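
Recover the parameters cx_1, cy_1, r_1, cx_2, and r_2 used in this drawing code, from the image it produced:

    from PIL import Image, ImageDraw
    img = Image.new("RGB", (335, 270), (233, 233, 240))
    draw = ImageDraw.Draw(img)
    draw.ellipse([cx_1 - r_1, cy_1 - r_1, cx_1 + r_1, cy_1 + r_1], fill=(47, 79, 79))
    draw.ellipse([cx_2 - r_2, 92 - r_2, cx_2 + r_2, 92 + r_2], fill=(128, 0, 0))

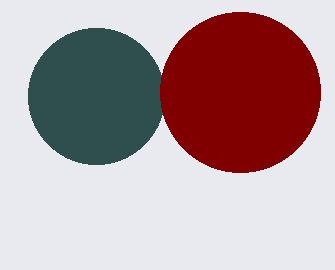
cx_1 = 96
cy_1 = 96
r_1 = 68
cx_2 = 240
r_2 = 80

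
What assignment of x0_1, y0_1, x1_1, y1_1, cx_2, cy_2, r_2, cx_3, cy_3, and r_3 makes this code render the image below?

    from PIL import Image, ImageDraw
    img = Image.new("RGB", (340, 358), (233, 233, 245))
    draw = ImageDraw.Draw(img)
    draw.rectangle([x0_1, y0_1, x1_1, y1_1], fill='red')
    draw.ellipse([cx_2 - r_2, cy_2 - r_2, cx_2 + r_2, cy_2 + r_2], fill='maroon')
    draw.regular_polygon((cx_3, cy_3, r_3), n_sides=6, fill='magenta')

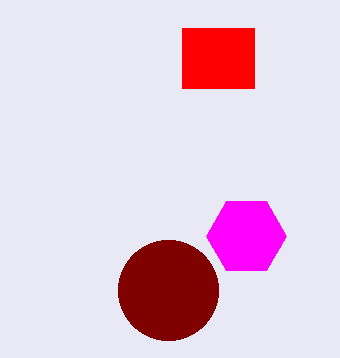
x0_1 = 182; y0_1 = 28; x1_1 = 254; y1_1 = 88; cx_2 = 168; cy_2 = 290; r_2 = 50; cx_3 = 246; cy_3 = 236; r_3 = 40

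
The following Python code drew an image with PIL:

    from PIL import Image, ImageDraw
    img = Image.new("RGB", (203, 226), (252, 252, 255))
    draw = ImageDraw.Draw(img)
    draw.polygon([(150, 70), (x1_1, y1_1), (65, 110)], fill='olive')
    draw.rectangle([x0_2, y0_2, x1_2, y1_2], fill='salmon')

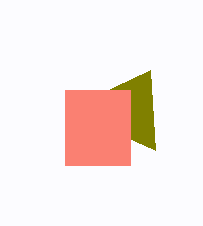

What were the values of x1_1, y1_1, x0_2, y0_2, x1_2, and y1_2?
x1_1 = 155
y1_1 = 150
x0_2 = 65
y0_2 = 90
x1_2 = 130
y1_2 = 165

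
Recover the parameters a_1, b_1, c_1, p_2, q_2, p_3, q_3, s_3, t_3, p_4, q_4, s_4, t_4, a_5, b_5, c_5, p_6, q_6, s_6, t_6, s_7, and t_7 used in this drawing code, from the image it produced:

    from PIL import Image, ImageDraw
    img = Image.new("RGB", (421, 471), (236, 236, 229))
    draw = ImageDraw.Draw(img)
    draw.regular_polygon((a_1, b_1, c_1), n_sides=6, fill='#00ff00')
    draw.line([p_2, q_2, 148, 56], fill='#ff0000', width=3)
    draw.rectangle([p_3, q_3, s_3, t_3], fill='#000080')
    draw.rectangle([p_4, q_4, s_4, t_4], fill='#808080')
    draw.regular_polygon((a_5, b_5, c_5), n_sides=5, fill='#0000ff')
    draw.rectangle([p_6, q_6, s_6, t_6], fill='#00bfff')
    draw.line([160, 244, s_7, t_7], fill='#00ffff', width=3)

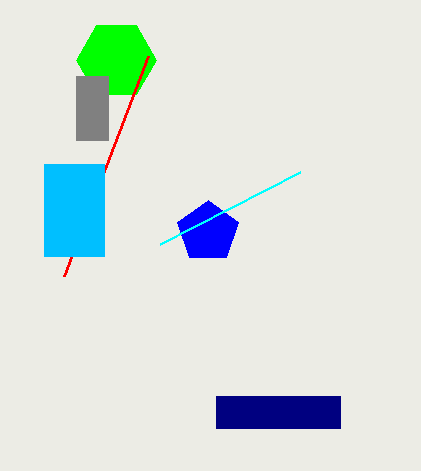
a_1 = 116; b_1 = 60; c_1 = 40; p_2 = 64; q_2 = 276; p_3 = 216; q_3 = 396; s_3 = 340; t_3 = 428; p_4 = 76; q_4 = 76; s_4 = 108; t_4 = 140; a_5 = 208; b_5 = 232; c_5 = 32; p_6 = 44; q_6 = 164; s_6 = 104; t_6 = 256; s_7 = 300; t_7 = 172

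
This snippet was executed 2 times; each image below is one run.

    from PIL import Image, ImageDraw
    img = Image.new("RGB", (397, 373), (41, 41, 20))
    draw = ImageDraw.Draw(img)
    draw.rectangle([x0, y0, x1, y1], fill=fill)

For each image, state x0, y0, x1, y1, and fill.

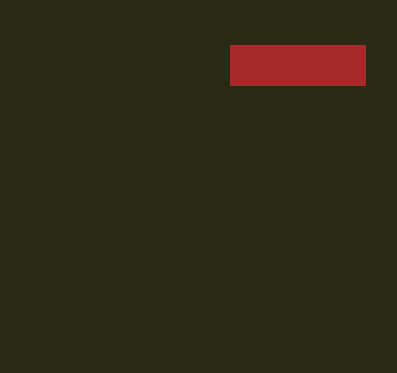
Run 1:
x0 = 230; y0 = 45; x1 = 365; y1 = 85; fill = 'brown'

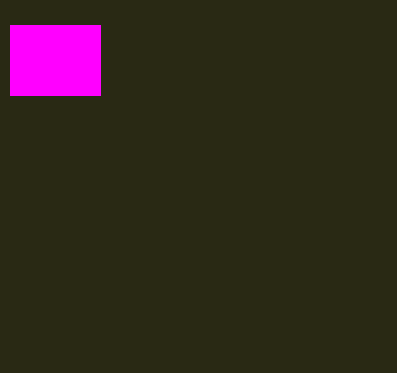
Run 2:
x0 = 10; y0 = 25; x1 = 100; y1 = 95; fill = 'magenta'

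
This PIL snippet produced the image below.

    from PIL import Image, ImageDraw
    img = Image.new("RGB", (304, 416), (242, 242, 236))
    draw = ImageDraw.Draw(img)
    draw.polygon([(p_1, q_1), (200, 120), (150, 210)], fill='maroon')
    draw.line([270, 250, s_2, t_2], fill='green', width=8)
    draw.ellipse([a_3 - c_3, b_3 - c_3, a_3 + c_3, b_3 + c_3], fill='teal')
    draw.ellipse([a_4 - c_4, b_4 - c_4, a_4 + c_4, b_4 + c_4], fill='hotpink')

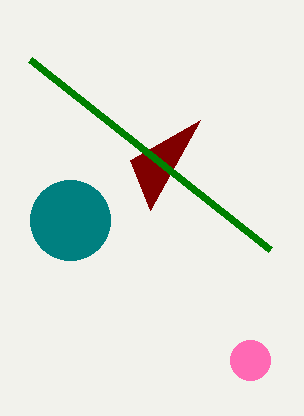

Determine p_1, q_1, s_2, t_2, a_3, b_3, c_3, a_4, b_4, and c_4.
p_1 = 130, q_1 = 160, s_2 = 30, t_2 = 60, a_3 = 70, b_3 = 220, c_3 = 40, a_4 = 250, b_4 = 360, c_4 = 20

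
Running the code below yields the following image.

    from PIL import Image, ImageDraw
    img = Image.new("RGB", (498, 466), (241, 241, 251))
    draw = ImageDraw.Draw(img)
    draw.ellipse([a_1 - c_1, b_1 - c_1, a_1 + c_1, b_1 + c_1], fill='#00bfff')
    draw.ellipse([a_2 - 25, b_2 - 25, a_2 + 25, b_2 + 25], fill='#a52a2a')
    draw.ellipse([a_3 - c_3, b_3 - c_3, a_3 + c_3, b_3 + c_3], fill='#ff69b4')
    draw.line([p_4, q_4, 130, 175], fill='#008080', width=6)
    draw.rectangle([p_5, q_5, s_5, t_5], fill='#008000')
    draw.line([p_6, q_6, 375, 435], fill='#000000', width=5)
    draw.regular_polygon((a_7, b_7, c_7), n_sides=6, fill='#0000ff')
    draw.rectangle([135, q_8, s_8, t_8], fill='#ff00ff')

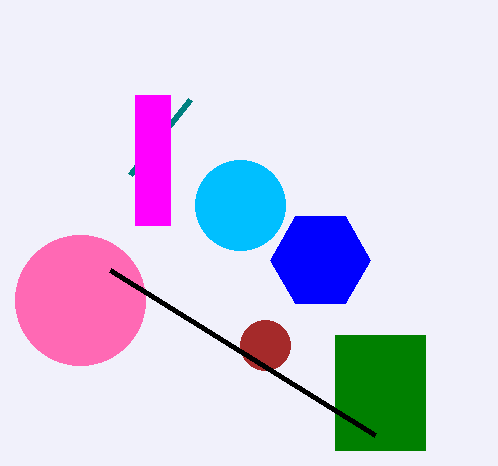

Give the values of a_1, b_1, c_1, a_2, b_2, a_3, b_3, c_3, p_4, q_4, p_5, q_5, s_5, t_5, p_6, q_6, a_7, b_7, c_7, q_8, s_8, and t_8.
a_1 = 240; b_1 = 205; c_1 = 45; a_2 = 265; b_2 = 345; a_3 = 80; b_3 = 300; c_3 = 65; p_4 = 190; q_4 = 100; p_5 = 335; q_5 = 335; s_5 = 425; t_5 = 450; p_6 = 110; q_6 = 270; a_7 = 320; b_7 = 260; c_7 = 50; q_8 = 95; s_8 = 170; t_8 = 225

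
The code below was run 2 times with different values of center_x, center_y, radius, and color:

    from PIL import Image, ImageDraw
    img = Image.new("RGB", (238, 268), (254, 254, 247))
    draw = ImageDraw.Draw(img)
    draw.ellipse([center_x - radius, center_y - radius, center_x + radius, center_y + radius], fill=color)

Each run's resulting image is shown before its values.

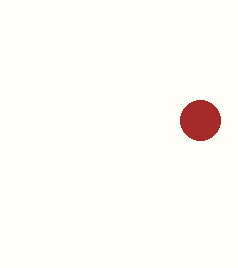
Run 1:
center_x = 200, center_y = 120, radius = 20, color = 'brown'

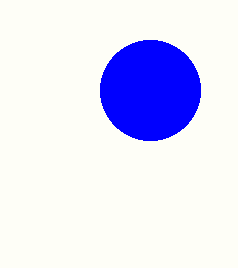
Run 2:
center_x = 150, center_y = 90, radius = 50, color = 'blue'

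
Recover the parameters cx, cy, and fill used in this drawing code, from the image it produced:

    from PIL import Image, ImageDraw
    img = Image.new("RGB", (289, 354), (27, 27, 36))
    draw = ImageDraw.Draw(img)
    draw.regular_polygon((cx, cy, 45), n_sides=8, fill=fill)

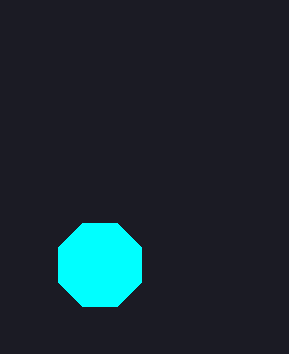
cx = 100
cy = 265
fill = 'cyan'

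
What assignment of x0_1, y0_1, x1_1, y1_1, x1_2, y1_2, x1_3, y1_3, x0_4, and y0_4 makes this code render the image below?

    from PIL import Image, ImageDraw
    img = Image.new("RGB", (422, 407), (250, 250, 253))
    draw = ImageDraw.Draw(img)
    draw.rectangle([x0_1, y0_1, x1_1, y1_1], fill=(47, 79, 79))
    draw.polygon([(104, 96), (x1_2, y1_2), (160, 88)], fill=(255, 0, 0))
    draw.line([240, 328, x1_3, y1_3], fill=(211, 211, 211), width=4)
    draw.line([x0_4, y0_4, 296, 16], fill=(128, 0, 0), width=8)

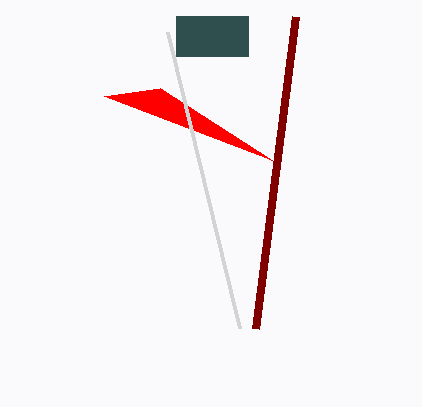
x0_1 = 176; y0_1 = 16; x1_1 = 248; y1_1 = 56; x1_2 = 272; y1_2 = 160; x1_3 = 168; y1_3 = 32; x0_4 = 256; y0_4 = 328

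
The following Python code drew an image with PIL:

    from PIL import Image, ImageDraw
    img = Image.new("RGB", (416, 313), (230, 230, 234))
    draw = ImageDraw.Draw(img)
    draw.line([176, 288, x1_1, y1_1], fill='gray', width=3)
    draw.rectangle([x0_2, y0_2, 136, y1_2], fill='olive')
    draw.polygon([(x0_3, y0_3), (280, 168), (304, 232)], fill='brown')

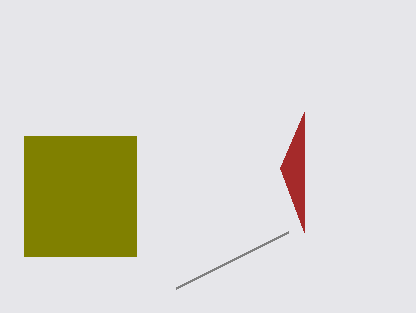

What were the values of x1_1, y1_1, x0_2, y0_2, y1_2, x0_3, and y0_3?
x1_1 = 288, y1_1 = 232, x0_2 = 24, y0_2 = 136, y1_2 = 256, x0_3 = 304, y0_3 = 112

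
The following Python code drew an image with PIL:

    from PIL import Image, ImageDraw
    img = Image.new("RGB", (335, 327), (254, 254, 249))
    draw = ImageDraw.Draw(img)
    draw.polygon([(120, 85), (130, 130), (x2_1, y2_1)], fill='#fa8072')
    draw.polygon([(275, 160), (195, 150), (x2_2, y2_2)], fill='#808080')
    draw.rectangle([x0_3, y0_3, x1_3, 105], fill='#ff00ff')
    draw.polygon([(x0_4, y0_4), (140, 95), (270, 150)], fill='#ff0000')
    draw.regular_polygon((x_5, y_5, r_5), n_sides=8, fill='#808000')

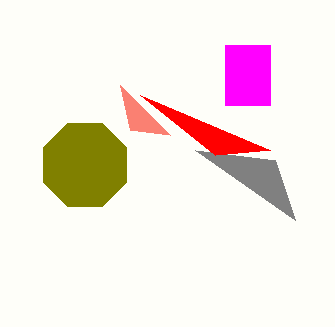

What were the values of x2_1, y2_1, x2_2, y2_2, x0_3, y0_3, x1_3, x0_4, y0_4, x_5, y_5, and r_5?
x2_1 = 170
y2_1 = 135
x2_2 = 295
y2_2 = 220
x0_3 = 225
y0_3 = 45
x1_3 = 270
x0_4 = 215
y0_4 = 155
x_5 = 85
y_5 = 165
r_5 = 45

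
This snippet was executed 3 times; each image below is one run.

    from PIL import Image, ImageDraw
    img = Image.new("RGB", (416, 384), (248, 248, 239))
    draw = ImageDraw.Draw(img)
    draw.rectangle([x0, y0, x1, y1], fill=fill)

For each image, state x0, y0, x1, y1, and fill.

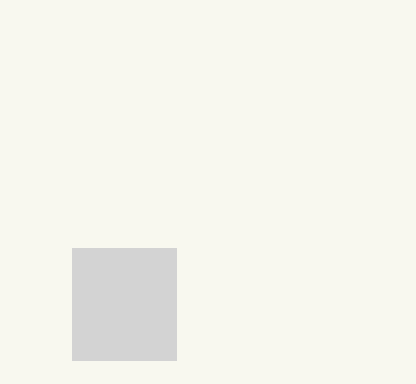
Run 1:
x0 = 72, y0 = 248, x1 = 176, y1 = 360, fill = 'lightgray'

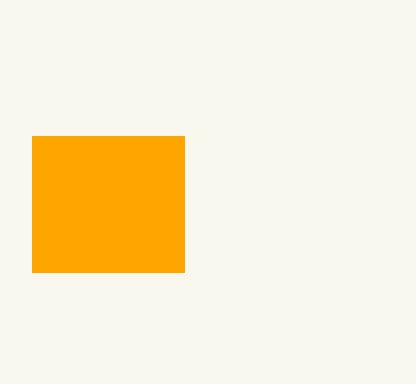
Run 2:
x0 = 32
y0 = 136
x1 = 184
y1 = 272
fill = 'orange'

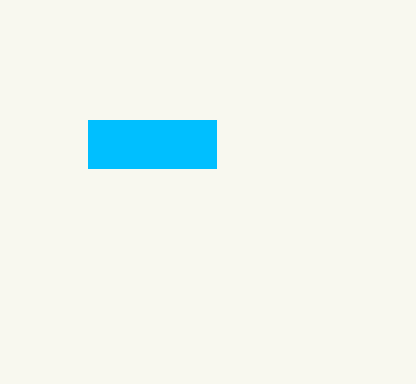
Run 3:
x0 = 88, y0 = 120, x1 = 216, y1 = 168, fill = 'deepskyblue'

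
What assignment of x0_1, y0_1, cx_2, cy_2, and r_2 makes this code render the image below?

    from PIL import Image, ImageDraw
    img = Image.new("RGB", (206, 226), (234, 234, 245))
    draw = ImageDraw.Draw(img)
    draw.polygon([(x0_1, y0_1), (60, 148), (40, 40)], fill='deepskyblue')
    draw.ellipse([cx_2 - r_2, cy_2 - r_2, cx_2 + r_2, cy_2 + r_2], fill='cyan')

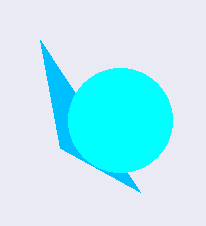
x0_1 = 140; y0_1 = 192; cx_2 = 120; cy_2 = 120; r_2 = 52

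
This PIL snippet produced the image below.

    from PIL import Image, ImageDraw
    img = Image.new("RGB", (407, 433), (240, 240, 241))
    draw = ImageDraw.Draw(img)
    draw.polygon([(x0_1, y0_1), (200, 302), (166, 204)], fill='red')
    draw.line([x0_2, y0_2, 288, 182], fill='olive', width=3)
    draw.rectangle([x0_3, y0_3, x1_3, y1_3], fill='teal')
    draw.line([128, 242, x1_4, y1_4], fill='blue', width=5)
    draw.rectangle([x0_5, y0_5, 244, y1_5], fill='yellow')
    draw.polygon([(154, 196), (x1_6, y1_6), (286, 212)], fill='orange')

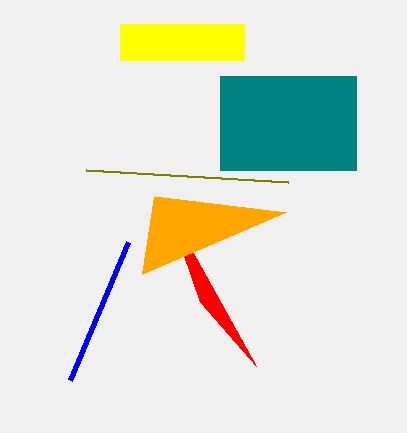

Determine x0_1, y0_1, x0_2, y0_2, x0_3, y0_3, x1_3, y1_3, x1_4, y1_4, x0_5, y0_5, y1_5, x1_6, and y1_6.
x0_1 = 256; y0_1 = 366; x0_2 = 86; y0_2 = 170; x0_3 = 220; y0_3 = 76; x1_3 = 356; y1_3 = 170; x1_4 = 70; y1_4 = 380; x0_5 = 120; y0_5 = 24; y1_5 = 60; x1_6 = 142; y1_6 = 274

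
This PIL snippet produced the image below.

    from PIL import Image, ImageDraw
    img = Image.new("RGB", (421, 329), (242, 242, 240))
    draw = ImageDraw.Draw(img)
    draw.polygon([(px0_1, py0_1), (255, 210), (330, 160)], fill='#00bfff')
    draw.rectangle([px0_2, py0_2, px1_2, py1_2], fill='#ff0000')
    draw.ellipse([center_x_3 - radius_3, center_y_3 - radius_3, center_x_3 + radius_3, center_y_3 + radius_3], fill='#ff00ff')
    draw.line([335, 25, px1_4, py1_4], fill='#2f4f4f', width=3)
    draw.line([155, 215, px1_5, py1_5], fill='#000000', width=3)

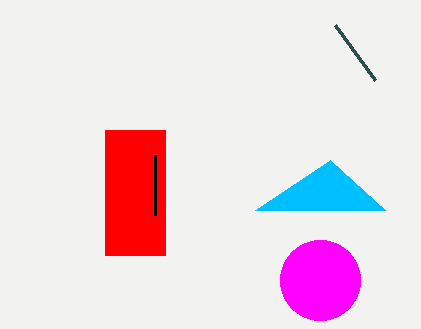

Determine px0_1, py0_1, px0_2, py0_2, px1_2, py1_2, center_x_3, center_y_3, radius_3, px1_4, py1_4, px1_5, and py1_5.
px0_1 = 385; py0_1 = 210; px0_2 = 105; py0_2 = 130; px1_2 = 165; py1_2 = 255; center_x_3 = 320; center_y_3 = 280; radius_3 = 40; px1_4 = 375; py1_4 = 80; px1_5 = 155; py1_5 = 155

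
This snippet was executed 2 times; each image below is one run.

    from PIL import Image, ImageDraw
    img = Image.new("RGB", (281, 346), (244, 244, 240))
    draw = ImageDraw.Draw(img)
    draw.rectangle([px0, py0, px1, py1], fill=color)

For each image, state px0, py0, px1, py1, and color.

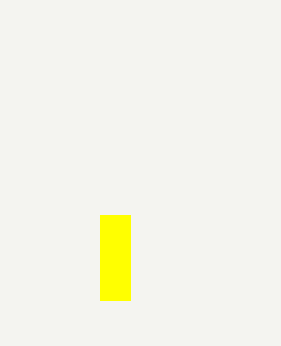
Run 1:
px0 = 100, py0 = 215, px1 = 130, py1 = 300, color = 'yellow'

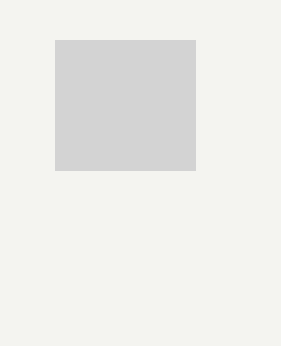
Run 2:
px0 = 55; py0 = 40; px1 = 195; py1 = 170; color = 'lightgray'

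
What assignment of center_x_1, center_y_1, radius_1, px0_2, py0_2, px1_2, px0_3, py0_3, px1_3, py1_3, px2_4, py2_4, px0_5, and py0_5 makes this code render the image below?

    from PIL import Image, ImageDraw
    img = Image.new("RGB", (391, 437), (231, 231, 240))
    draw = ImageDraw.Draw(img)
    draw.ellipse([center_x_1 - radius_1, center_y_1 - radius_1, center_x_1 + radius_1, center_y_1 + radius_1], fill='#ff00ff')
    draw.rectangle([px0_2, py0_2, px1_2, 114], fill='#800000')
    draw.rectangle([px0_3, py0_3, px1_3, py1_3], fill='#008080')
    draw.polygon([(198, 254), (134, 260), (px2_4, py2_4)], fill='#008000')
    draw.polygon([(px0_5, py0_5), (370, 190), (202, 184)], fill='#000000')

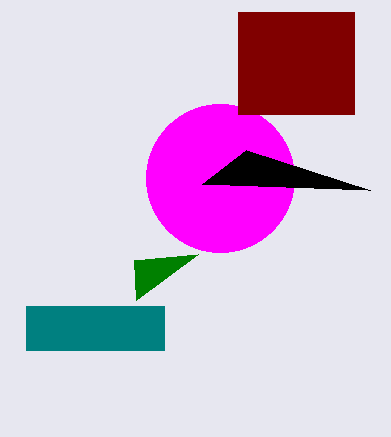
center_x_1 = 220, center_y_1 = 178, radius_1 = 74, px0_2 = 238, py0_2 = 12, px1_2 = 354, px0_3 = 26, py0_3 = 306, px1_3 = 164, py1_3 = 350, px2_4 = 136, py2_4 = 300, px0_5 = 246, py0_5 = 150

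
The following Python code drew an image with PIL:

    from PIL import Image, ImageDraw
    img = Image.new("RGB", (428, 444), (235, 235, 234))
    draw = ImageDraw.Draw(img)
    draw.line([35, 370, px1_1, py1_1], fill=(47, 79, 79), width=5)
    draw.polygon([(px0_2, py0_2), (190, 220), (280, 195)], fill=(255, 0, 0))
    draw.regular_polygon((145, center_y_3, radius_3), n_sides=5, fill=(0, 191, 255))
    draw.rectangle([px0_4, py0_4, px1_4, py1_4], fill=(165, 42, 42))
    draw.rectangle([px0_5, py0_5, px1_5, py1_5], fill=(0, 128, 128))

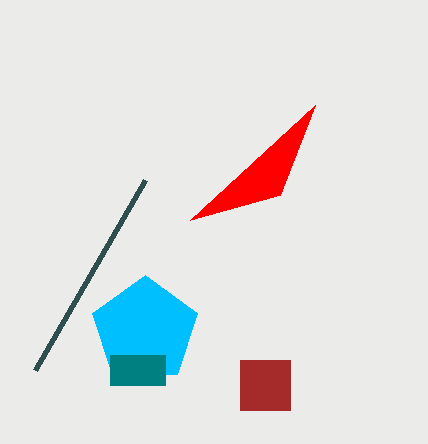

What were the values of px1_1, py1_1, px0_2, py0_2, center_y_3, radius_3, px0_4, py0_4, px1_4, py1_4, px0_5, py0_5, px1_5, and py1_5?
px1_1 = 145
py1_1 = 180
px0_2 = 315
py0_2 = 105
center_y_3 = 330
radius_3 = 55
px0_4 = 240
py0_4 = 360
px1_4 = 290
py1_4 = 410
px0_5 = 110
py0_5 = 355
px1_5 = 165
py1_5 = 385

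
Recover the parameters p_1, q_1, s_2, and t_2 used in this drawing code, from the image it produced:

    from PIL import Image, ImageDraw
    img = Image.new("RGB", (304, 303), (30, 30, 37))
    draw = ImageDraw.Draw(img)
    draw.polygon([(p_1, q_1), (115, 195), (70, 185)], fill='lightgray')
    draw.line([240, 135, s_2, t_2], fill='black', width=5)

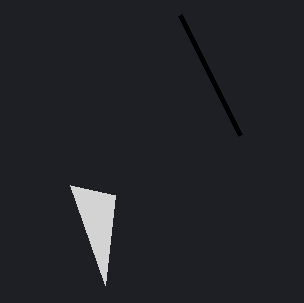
p_1 = 105
q_1 = 285
s_2 = 180
t_2 = 15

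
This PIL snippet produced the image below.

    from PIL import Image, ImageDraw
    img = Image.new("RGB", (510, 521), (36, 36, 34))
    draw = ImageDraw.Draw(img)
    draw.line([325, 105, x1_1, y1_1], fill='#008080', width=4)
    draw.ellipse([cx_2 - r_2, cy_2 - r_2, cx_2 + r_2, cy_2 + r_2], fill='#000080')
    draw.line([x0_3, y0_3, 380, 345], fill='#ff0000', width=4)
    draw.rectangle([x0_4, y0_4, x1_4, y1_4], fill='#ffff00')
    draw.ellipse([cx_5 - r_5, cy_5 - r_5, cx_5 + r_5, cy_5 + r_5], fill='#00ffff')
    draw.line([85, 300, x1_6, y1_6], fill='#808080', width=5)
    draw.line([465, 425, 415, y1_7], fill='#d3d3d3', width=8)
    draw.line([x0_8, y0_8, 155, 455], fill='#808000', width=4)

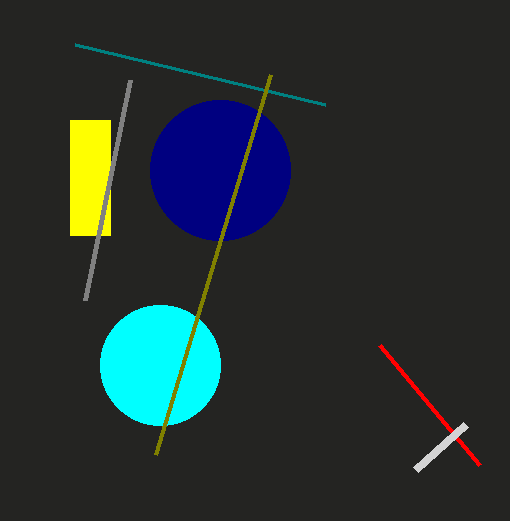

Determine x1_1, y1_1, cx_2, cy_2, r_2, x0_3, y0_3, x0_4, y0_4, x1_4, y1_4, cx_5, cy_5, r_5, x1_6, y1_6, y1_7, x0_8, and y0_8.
x1_1 = 75; y1_1 = 45; cx_2 = 220; cy_2 = 170; r_2 = 70; x0_3 = 480; y0_3 = 465; x0_4 = 70; y0_4 = 120; x1_4 = 110; y1_4 = 235; cx_5 = 160; cy_5 = 365; r_5 = 60; x1_6 = 130; y1_6 = 80; y1_7 = 470; x0_8 = 270; y0_8 = 75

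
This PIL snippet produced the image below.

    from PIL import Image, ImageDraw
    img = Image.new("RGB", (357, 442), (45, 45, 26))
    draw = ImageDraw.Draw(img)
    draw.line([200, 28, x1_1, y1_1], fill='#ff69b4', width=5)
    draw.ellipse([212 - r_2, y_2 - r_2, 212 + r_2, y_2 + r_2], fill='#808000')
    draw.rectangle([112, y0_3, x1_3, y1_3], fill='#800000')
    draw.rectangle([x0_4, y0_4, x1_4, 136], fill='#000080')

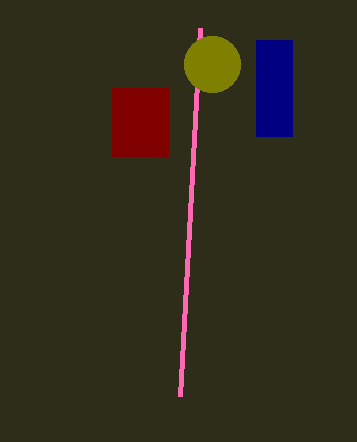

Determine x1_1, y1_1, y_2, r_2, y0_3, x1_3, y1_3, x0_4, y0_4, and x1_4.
x1_1 = 180
y1_1 = 396
y_2 = 64
r_2 = 28
y0_3 = 88
x1_3 = 168
y1_3 = 156
x0_4 = 256
y0_4 = 40
x1_4 = 292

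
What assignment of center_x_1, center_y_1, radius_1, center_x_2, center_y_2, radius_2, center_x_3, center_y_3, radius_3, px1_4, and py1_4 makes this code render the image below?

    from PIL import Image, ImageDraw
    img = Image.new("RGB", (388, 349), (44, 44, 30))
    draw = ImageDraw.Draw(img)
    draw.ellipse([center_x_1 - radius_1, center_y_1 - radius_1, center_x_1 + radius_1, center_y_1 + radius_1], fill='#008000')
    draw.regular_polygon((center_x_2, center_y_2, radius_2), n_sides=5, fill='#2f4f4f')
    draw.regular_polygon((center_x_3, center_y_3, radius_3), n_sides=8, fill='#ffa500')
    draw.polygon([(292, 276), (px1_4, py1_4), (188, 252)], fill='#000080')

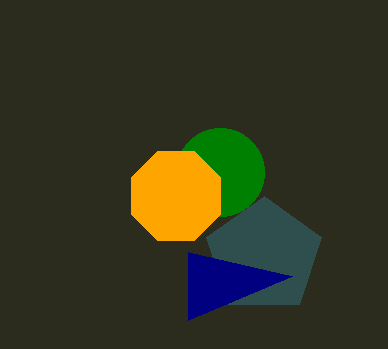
center_x_1 = 220
center_y_1 = 172
radius_1 = 44
center_x_2 = 264
center_y_2 = 256
radius_2 = 60
center_x_3 = 176
center_y_3 = 196
radius_3 = 48
px1_4 = 188
py1_4 = 320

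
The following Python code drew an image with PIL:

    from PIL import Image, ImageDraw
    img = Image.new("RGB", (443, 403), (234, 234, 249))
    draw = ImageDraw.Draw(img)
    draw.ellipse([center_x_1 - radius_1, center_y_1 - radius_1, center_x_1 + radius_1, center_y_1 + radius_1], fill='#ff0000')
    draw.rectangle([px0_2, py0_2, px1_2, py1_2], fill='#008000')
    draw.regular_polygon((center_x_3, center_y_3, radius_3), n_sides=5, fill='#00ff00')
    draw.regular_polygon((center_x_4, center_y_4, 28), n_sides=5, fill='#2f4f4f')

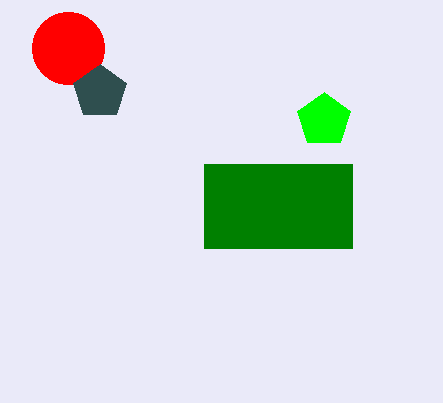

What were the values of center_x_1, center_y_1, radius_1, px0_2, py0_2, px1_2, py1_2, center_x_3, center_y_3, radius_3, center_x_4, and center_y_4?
center_x_1 = 68; center_y_1 = 48; radius_1 = 36; px0_2 = 204; py0_2 = 164; px1_2 = 352; py1_2 = 248; center_x_3 = 324; center_y_3 = 120; radius_3 = 28; center_x_4 = 100; center_y_4 = 92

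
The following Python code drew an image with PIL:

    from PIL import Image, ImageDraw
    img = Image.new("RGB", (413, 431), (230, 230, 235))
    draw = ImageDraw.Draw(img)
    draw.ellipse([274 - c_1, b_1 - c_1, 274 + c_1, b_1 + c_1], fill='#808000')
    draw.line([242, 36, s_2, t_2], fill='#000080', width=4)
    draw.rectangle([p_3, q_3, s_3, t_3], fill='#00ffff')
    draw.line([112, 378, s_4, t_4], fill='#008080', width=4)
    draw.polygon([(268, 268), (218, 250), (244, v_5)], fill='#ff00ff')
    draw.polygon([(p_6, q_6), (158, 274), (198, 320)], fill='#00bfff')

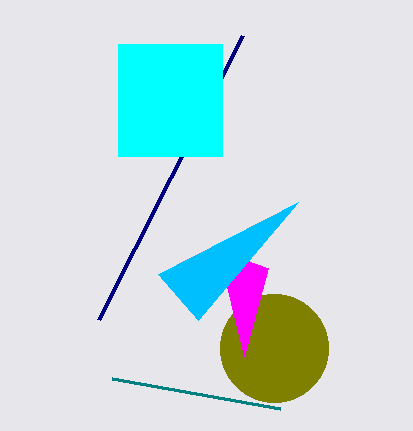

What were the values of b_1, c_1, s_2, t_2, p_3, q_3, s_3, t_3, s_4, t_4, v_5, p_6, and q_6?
b_1 = 348, c_1 = 54, s_2 = 98, t_2 = 320, p_3 = 118, q_3 = 44, s_3 = 222, t_3 = 156, s_4 = 280, t_4 = 408, v_5 = 356, p_6 = 298, q_6 = 202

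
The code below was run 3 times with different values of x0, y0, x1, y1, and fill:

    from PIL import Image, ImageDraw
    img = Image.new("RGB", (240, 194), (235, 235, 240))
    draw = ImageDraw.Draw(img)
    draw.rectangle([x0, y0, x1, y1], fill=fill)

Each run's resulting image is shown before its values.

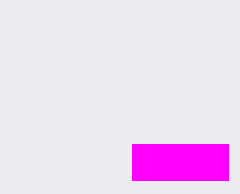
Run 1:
x0 = 132; y0 = 144; x1 = 228; y1 = 180; fill = 'magenta'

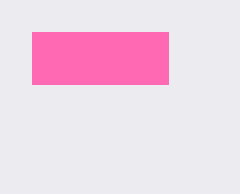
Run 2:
x0 = 32, y0 = 32, x1 = 168, y1 = 84, fill = 'hotpink'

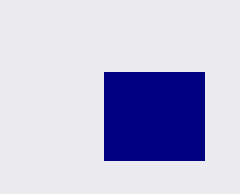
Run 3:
x0 = 104
y0 = 72
x1 = 204
y1 = 160
fill = 'navy'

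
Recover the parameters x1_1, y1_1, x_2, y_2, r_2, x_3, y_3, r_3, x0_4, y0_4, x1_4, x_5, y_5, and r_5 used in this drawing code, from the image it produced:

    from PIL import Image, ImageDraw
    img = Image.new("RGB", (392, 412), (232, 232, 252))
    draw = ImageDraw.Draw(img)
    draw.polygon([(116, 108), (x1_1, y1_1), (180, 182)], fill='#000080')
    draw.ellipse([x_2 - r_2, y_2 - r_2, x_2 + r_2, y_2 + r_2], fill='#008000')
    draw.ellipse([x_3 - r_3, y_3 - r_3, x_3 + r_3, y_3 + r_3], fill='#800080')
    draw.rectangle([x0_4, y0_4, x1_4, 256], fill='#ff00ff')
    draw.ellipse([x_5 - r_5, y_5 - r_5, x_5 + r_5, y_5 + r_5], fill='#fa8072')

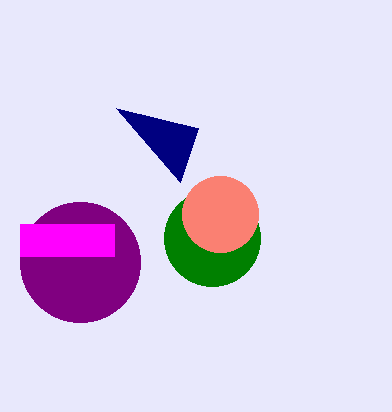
x1_1 = 198, y1_1 = 128, x_2 = 212, y_2 = 238, r_2 = 48, x_3 = 80, y_3 = 262, r_3 = 60, x0_4 = 20, y0_4 = 224, x1_4 = 114, x_5 = 220, y_5 = 214, r_5 = 38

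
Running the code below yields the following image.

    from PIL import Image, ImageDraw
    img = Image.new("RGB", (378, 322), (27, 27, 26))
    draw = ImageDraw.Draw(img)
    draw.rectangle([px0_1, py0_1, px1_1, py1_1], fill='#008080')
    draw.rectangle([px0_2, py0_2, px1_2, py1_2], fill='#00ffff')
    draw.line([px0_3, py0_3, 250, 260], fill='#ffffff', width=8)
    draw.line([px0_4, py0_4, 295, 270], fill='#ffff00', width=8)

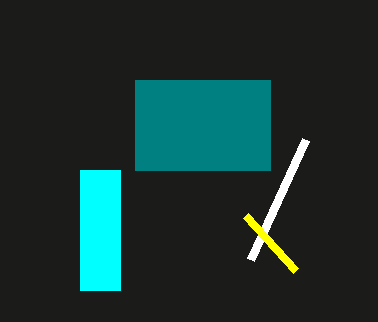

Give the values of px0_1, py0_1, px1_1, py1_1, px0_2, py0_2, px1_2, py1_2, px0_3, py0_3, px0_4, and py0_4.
px0_1 = 135; py0_1 = 80; px1_1 = 270; py1_1 = 170; px0_2 = 80; py0_2 = 170; px1_2 = 120; py1_2 = 290; px0_3 = 305; py0_3 = 140; px0_4 = 245; py0_4 = 215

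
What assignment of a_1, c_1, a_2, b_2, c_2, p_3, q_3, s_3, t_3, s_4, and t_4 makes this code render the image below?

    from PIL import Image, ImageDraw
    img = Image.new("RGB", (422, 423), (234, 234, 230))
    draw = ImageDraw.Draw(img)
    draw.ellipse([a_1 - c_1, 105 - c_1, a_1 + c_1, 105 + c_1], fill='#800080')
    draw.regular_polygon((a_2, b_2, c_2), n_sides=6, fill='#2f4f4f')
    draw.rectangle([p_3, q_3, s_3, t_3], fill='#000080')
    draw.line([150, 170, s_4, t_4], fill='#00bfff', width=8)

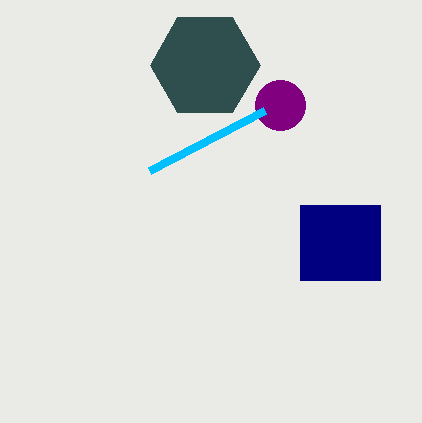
a_1 = 280, c_1 = 25, a_2 = 205, b_2 = 65, c_2 = 55, p_3 = 300, q_3 = 205, s_3 = 380, t_3 = 280, s_4 = 265, t_4 = 110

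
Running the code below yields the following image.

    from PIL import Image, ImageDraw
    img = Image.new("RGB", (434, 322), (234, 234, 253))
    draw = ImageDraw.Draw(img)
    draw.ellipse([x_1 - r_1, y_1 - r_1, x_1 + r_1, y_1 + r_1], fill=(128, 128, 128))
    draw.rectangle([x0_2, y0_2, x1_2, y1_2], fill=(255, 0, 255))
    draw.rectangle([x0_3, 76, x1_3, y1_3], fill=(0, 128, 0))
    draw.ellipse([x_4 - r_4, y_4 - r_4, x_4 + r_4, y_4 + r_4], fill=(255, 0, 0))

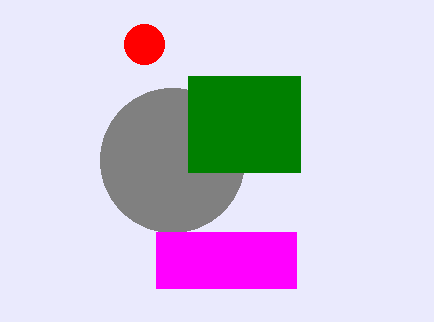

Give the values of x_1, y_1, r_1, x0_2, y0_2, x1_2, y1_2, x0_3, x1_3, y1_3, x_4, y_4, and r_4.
x_1 = 172; y_1 = 160; r_1 = 72; x0_2 = 156; y0_2 = 232; x1_2 = 296; y1_2 = 288; x0_3 = 188; x1_3 = 300; y1_3 = 172; x_4 = 144; y_4 = 44; r_4 = 20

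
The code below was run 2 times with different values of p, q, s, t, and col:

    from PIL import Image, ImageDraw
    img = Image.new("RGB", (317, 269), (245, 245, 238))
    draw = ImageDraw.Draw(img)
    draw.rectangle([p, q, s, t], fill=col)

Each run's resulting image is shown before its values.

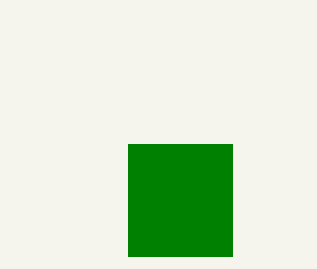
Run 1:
p = 128
q = 144
s = 232
t = 256
col = 'green'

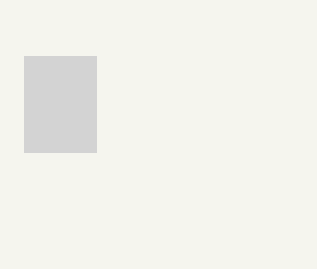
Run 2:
p = 24
q = 56
s = 96
t = 152
col = 'lightgray'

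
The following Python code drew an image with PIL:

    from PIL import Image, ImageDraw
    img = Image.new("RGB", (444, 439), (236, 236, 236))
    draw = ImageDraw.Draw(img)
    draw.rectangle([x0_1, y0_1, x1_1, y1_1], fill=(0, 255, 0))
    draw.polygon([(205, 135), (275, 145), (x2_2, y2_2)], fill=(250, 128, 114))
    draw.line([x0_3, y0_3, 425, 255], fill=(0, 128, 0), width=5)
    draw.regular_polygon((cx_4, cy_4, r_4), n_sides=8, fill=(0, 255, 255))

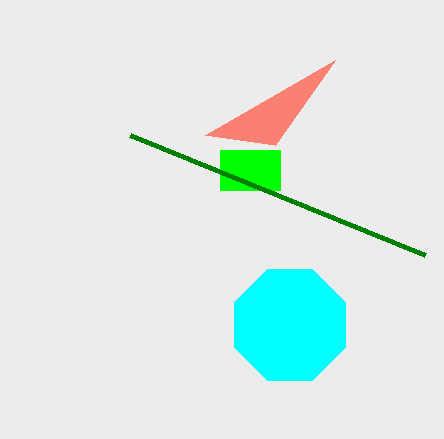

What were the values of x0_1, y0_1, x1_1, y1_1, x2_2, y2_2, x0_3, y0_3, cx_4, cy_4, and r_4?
x0_1 = 220
y0_1 = 150
x1_1 = 280
y1_1 = 190
x2_2 = 335
y2_2 = 60
x0_3 = 130
y0_3 = 135
cx_4 = 290
cy_4 = 325
r_4 = 60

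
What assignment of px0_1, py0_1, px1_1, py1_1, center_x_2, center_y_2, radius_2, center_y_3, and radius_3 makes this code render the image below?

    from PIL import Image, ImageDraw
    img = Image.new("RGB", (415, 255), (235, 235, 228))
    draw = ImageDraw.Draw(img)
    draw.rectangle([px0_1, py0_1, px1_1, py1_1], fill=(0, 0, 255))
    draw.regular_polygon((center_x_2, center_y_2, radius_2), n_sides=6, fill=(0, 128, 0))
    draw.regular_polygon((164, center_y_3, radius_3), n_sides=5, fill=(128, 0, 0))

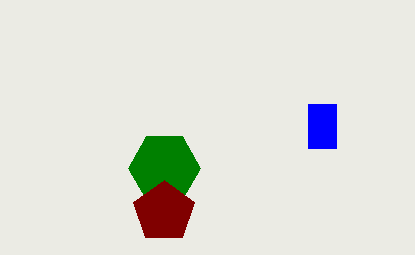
px0_1 = 308
py0_1 = 104
px1_1 = 336
py1_1 = 148
center_x_2 = 164
center_y_2 = 168
radius_2 = 36
center_y_3 = 212
radius_3 = 32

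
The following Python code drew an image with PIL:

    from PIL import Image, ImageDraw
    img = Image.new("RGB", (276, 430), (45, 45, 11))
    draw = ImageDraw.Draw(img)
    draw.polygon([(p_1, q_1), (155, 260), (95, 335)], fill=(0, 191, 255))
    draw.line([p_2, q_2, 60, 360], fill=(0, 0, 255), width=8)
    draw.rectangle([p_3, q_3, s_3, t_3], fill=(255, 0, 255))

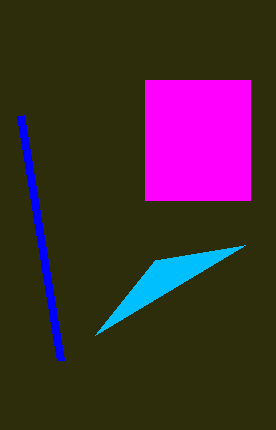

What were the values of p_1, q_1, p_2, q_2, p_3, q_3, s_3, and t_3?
p_1 = 245; q_1 = 245; p_2 = 20; q_2 = 115; p_3 = 145; q_3 = 80; s_3 = 250; t_3 = 200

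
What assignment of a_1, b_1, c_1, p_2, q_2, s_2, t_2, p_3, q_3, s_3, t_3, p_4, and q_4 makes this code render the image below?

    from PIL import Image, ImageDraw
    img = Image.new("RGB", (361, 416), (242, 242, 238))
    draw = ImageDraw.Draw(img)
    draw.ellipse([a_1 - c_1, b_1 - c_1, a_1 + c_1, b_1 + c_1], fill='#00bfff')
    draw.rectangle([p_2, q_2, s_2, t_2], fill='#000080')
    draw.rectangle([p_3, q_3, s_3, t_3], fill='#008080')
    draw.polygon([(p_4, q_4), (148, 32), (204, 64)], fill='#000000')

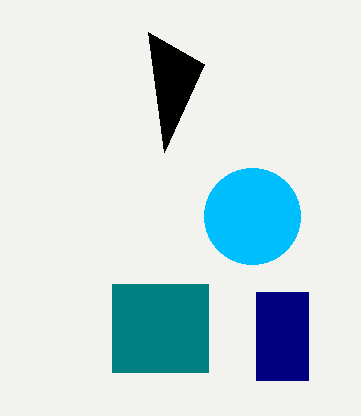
a_1 = 252; b_1 = 216; c_1 = 48; p_2 = 256; q_2 = 292; s_2 = 308; t_2 = 380; p_3 = 112; q_3 = 284; s_3 = 208; t_3 = 372; p_4 = 164; q_4 = 152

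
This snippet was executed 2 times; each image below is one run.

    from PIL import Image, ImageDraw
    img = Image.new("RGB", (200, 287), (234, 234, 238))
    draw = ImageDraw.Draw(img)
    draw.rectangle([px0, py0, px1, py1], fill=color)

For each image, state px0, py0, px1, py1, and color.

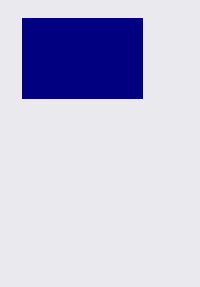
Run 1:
px0 = 22, py0 = 18, px1 = 142, py1 = 98, color = 'navy'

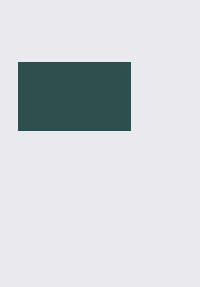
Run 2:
px0 = 18, py0 = 62, px1 = 130, py1 = 130, color = 'darkslategray'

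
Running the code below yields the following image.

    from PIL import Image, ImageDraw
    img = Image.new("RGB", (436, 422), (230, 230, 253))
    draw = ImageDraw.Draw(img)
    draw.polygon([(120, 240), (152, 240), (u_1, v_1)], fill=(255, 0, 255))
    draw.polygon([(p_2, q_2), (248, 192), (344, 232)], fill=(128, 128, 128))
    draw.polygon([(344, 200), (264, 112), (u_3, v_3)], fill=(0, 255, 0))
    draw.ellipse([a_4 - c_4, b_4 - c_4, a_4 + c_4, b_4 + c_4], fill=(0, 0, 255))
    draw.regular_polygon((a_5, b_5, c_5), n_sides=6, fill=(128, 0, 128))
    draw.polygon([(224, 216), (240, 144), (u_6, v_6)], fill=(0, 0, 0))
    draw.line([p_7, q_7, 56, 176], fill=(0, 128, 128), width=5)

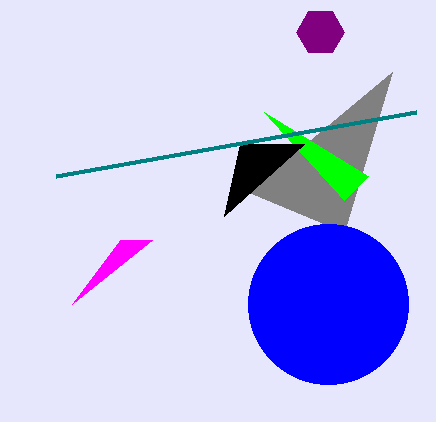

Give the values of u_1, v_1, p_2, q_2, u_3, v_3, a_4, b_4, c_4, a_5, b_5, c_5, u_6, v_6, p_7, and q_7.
u_1 = 72; v_1 = 304; p_2 = 392; q_2 = 72; u_3 = 368; v_3 = 176; a_4 = 328; b_4 = 304; c_4 = 80; a_5 = 320; b_5 = 32; c_5 = 24; u_6 = 304; v_6 = 144; p_7 = 416; q_7 = 112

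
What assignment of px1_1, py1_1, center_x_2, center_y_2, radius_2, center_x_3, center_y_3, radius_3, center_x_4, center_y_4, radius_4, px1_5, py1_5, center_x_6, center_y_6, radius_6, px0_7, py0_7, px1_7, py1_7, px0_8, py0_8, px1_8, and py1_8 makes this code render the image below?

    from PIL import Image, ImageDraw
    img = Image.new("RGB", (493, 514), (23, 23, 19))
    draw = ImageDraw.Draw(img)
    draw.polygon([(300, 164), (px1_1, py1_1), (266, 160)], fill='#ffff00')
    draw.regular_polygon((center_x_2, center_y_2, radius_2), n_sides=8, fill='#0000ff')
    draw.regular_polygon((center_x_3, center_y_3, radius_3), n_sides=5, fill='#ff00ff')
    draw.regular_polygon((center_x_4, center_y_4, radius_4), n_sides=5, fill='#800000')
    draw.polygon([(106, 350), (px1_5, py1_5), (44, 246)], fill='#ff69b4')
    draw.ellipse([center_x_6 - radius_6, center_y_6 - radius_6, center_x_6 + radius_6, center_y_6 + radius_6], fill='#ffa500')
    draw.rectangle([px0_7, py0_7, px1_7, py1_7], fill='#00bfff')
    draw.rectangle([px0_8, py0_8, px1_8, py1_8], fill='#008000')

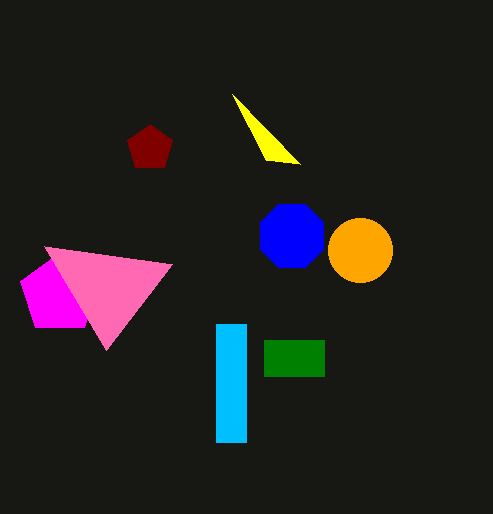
px1_1 = 232; py1_1 = 94; center_x_2 = 292; center_y_2 = 236; radius_2 = 34; center_x_3 = 60; center_y_3 = 294; radius_3 = 42; center_x_4 = 150; center_y_4 = 148; radius_4 = 24; px1_5 = 172; py1_5 = 264; center_x_6 = 360; center_y_6 = 250; radius_6 = 32; px0_7 = 216; py0_7 = 324; px1_7 = 246; py1_7 = 442; px0_8 = 264; py0_8 = 340; px1_8 = 324; py1_8 = 376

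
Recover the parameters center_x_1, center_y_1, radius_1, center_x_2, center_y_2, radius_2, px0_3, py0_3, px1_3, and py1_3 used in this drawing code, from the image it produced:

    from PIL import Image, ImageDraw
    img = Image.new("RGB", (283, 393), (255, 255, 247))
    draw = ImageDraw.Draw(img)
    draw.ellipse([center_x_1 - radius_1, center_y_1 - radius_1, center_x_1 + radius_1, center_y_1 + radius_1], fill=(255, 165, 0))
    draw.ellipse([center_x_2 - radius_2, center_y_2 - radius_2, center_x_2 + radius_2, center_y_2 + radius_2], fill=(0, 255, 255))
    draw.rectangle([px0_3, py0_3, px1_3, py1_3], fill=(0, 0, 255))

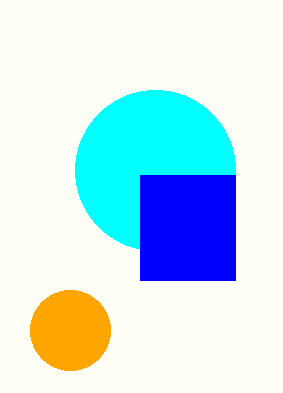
center_x_1 = 70, center_y_1 = 330, radius_1 = 40, center_x_2 = 155, center_y_2 = 170, radius_2 = 80, px0_3 = 140, py0_3 = 175, px1_3 = 235, py1_3 = 280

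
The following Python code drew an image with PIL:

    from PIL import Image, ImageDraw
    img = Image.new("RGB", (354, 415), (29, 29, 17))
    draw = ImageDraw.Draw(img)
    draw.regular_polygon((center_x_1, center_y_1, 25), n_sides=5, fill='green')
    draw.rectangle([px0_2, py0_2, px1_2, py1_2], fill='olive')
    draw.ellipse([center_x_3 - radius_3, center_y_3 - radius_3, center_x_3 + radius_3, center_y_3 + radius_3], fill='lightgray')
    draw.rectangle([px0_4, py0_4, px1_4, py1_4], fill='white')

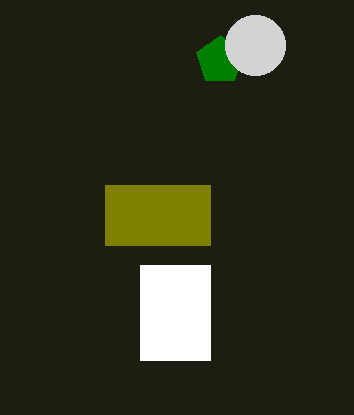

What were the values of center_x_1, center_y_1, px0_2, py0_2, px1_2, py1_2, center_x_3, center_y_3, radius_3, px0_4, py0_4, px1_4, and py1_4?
center_x_1 = 220
center_y_1 = 60
px0_2 = 105
py0_2 = 185
px1_2 = 210
py1_2 = 245
center_x_3 = 255
center_y_3 = 45
radius_3 = 30
px0_4 = 140
py0_4 = 265
px1_4 = 210
py1_4 = 360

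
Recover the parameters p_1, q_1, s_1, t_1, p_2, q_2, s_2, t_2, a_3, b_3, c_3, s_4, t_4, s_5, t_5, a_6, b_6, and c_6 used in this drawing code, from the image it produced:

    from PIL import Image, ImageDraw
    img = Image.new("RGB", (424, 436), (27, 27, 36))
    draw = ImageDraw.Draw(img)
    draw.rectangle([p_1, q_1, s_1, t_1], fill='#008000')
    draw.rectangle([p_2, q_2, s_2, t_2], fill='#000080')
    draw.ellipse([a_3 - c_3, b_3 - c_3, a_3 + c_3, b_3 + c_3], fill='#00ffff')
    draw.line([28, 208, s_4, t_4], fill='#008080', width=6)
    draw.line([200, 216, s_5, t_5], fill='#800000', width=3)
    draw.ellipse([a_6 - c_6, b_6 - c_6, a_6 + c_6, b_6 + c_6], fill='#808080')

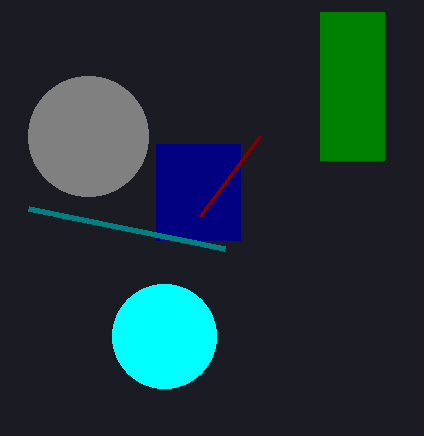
p_1 = 320; q_1 = 12; s_1 = 384; t_1 = 160; p_2 = 156; q_2 = 144; s_2 = 240; t_2 = 240; a_3 = 164; b_3 = 336; c_3 = 52; s_4 = 224; t_4 = 248; s_5 = 260; t_5 = 136; a_6 = 88; b_6 = 136; c_6 = 60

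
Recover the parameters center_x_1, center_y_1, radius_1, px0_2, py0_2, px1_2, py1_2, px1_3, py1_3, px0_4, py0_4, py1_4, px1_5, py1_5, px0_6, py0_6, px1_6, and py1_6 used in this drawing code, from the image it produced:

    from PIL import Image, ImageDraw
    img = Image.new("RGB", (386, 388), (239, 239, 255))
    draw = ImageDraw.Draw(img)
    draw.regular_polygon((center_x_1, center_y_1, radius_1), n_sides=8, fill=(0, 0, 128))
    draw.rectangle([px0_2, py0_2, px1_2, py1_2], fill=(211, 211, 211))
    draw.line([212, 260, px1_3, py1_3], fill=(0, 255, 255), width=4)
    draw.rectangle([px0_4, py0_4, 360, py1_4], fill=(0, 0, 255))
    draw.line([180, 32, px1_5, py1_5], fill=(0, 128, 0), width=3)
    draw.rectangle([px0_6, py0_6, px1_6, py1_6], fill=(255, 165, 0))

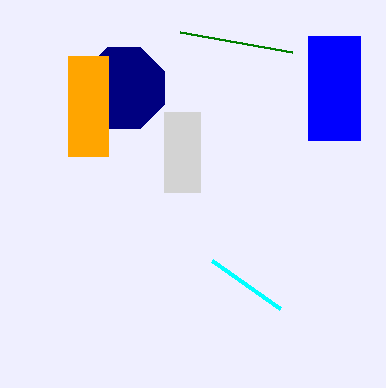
center_x_1 = 124; center_y_1 = 88; radius_1 = 44; px0_2 = 164; py0_2 = 112; px1_2 = 200; py1_2 = 192; px1_3 = 280; py1_3 = 308; px0_4 = 308; py0_4 = 36; py1_4 = 140; px1_5 = 292; py1_5 = 52; px0_6 = 68; py0_6 = 56; px1_6 = 108; py1_6 = 156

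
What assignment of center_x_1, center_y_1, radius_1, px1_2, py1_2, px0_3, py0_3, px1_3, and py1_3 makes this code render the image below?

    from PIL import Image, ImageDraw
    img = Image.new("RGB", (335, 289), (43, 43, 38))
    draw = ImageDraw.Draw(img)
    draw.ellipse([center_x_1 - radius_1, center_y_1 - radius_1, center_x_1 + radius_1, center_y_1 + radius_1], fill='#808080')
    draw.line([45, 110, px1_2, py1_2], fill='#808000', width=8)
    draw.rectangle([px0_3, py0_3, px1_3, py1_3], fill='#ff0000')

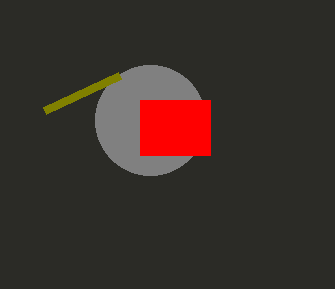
center_x_1 = 150, center_y_1 = 120, radius_1 = 55, px1_2 = 120, py1_2 = 75, px0_3 = 140, py0_3 = 100, px1_3 = 210, py1_3 = 155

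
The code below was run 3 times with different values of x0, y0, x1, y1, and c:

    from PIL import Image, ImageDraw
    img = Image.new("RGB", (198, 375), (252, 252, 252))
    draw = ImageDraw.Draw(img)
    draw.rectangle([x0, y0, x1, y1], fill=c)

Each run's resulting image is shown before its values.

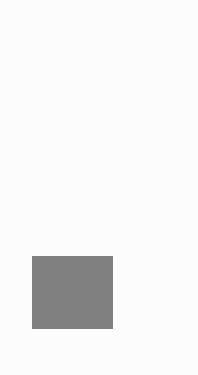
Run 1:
x0 = 32; y0 = 256; x1 = 112; y1 = 328; c = 'gray'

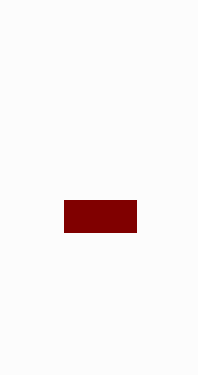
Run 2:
x0 = 64
y0 = 200
x1 = 136
y1 = 232
c = 'maroon'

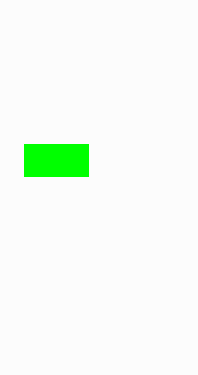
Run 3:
x0 = 24; y0 = 144; x1 = 88; y1 = 176; c = 'lime'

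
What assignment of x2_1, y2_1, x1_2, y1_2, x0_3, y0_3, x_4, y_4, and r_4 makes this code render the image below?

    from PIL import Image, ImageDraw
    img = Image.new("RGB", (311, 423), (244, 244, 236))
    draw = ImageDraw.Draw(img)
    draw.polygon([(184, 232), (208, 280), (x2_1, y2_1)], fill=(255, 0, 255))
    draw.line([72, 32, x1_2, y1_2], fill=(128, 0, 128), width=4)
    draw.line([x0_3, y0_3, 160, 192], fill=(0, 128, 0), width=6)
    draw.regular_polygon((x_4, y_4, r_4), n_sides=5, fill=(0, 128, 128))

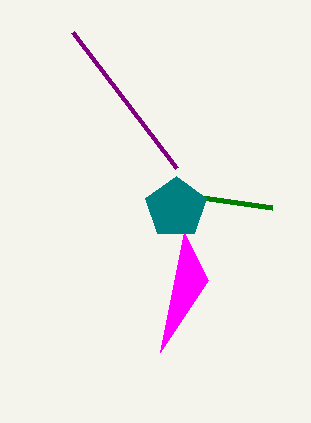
x2_1 = 160
y2_1 = 352
x1_2 = 176
y1_2 = 168
x0_3 = 272
y0_3 = 208
x_4 = 176
y_4 = 208
r_4 = 32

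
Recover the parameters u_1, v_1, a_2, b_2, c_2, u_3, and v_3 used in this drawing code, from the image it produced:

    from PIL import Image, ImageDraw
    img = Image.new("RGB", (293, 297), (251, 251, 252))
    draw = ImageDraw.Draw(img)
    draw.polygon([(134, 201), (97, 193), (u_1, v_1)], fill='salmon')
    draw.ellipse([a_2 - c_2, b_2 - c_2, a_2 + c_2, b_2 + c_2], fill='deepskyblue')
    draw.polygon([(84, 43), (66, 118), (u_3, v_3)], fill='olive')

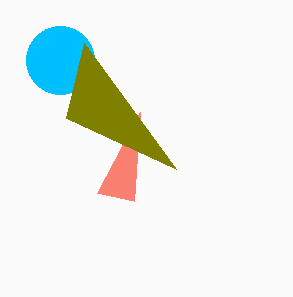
u_1 = 140, v_1 = 112, a_2 = 60, b_2 = 60, c_2 = 34, u_3 = 176, v_3 = 169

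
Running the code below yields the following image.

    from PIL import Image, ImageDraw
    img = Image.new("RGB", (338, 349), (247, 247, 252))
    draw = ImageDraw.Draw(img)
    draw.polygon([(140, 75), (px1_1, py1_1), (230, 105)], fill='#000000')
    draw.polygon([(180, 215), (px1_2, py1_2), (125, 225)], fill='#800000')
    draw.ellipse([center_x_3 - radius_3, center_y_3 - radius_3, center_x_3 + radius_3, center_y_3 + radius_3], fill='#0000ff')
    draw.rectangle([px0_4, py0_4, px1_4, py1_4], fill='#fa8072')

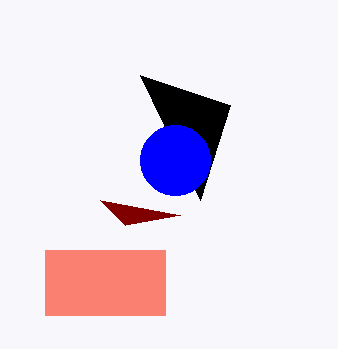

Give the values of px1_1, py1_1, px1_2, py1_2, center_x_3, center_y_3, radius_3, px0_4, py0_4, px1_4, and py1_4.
px1_1 = 200
py1_1 = 200
px1_2 = 100
py1_2 = 200
center_x_3 = 175
center_y_3 = 160
radius_3 = 35
px0_4 = 45
py0_4 = 250
px1_4 = 165
py1_4 = 315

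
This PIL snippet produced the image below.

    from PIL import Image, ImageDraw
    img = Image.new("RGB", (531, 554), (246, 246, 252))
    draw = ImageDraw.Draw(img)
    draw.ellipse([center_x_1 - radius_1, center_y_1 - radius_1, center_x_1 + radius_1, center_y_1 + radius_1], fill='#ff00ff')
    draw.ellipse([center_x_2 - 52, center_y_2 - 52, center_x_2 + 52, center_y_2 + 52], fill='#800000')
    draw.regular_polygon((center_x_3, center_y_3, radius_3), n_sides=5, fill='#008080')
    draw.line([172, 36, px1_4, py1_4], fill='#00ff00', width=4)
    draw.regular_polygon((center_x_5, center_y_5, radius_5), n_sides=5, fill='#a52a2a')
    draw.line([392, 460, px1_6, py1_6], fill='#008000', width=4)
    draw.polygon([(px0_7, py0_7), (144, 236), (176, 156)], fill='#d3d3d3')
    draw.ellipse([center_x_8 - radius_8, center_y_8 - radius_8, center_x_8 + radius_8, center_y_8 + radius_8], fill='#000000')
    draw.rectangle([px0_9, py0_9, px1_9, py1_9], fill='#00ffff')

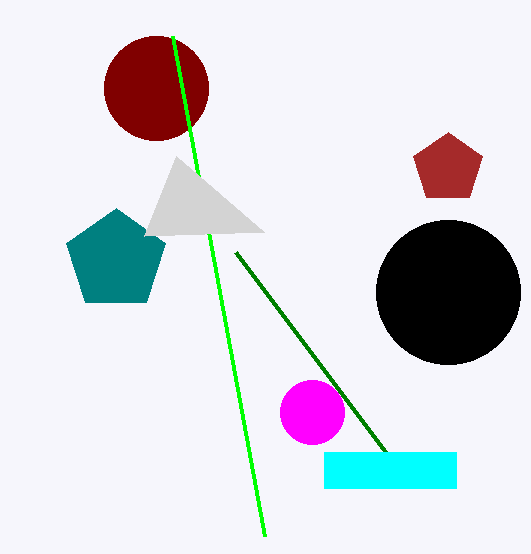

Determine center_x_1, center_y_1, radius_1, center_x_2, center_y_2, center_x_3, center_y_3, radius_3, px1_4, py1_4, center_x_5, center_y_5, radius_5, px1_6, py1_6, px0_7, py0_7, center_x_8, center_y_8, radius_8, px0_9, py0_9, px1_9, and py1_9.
center_x_1 = 312; center_y_1 = 412; radius_1 = 32; center_x_2 = 156; center_y_2 = 88; center_x_3 = 116; center_y_3 = 260; radius_3 = 52; px1_4 = 264; py1_4 = 536; center_x_5 = 448; center_y_5 = 168; radius_5 = 36; px1_6 = 236; py1_6 = 252; px0_7 = 264; py0_7 = 232; center_x_8 = 448; center_y_8 = 292; radius_8 = 72; px0_9 = 324; py0_9 = 452; px1_9 = 456; py1_9 = 488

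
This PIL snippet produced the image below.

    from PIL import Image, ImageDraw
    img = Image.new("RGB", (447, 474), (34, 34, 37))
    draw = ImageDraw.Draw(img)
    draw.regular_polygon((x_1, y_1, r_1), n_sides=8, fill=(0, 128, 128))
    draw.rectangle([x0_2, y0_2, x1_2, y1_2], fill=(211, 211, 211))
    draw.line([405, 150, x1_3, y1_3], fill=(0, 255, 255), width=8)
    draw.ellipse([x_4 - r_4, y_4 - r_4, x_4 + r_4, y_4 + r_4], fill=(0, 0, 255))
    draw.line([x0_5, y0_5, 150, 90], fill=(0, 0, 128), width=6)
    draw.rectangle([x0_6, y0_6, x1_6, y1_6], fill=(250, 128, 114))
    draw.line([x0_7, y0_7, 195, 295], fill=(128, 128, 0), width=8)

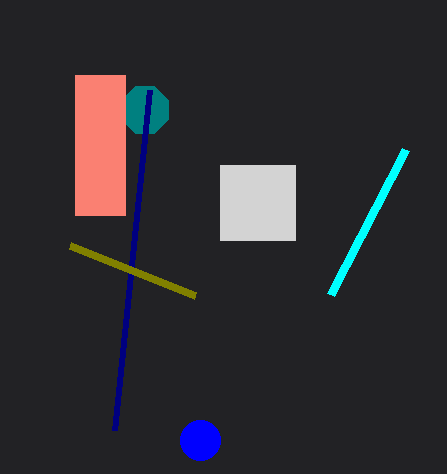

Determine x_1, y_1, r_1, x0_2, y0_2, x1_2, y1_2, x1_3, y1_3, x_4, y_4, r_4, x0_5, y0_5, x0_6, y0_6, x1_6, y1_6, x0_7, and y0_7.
x_1 = 145; y_1 = 110; r_1 = 25; x0_2 = 220; y0_2 = 165; x1_2 = 295; y1_2 = 240; x1_3 = 330; y1_3 = 295; x_4 = 200; y_4 = 440; r_4 = 20; x0_5 = 115; y0_5 = 430; x0_6 = 75; y0_6 = 75; x1_6 = 125; y1_6 = 215; x0_7 = 70; y0_7 = 245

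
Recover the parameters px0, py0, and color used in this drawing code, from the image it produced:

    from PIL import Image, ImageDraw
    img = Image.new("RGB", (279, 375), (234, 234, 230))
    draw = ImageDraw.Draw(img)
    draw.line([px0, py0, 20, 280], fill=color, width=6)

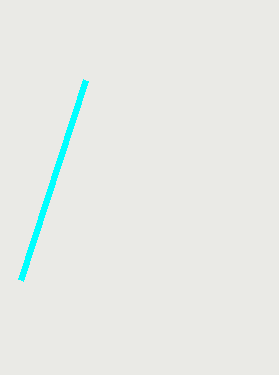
px0 = 85, py0 = 80, color = 'cyan'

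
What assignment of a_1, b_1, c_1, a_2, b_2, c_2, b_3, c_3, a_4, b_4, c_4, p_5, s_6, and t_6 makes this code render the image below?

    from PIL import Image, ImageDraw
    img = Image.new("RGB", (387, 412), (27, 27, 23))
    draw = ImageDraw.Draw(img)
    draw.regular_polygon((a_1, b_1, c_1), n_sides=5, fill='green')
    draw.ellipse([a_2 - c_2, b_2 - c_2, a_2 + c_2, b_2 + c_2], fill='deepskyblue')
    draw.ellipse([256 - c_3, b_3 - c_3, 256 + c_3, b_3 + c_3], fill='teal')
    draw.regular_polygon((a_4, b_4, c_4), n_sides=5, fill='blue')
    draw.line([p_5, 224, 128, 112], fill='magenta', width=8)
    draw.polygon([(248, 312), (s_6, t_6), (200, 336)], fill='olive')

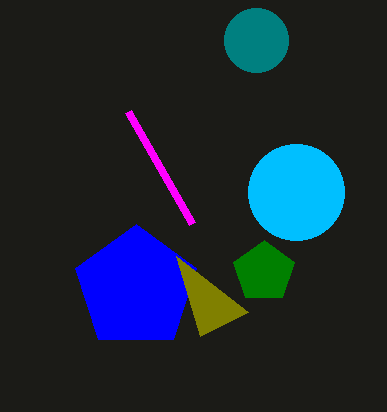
a_1 = 264, b_1 = 272, c_1 = 32, a_2 = 296, b_2 = 192, c_2 = 48, b_3 = 40, c_3 = 32, a_4 = 136, b_4 = 288, c_4 = 64, p_5 = 192, s_6 = 176, t_6 = 256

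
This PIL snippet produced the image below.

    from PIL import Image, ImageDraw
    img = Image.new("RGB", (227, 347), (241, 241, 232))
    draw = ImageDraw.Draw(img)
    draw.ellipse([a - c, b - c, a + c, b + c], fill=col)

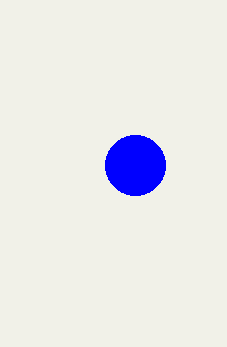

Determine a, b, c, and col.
a = 135; b = 165; c = 30; col = 'blue'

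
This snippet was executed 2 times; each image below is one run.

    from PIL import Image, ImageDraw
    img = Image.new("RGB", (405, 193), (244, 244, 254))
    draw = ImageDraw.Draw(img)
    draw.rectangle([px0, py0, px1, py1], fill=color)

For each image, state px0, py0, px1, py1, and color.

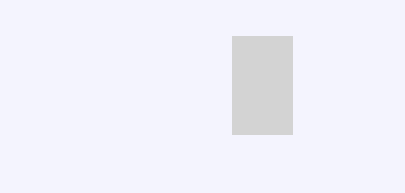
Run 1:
px0 = 232; py0 = 36; px1 = 292; py1 = 134; color = 'lightgray'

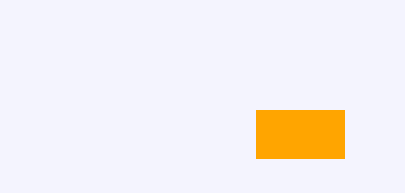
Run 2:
px0 = 256
py0 = 110
px1 = 344
py1 = 158
color = 'orange'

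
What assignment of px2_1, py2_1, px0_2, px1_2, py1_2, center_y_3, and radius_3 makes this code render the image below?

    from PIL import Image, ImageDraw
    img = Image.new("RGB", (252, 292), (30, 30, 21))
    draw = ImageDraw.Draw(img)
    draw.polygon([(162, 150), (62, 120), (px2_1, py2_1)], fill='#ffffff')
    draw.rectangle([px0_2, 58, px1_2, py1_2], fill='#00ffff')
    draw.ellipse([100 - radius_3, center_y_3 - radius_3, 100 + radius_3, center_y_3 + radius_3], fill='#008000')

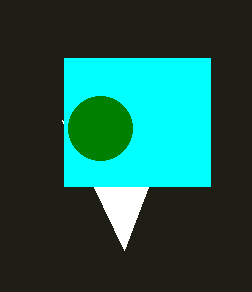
px2_1 = 124
py2_1 = 250
px0_2 = 64
px1_2 = 210
py1_2 = 186
center_y_3 = 128
radius_3 = 32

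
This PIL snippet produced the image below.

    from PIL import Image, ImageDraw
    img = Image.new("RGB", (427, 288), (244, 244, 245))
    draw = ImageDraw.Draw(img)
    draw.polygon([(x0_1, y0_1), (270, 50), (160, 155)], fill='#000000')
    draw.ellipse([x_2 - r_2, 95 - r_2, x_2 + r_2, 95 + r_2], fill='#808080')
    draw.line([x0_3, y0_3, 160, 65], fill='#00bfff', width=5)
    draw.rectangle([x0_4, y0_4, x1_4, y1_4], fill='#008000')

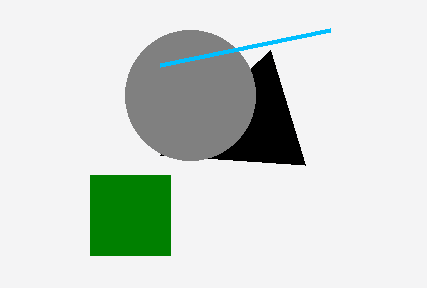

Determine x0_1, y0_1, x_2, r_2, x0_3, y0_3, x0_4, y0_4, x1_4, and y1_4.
x0_1 = 305; y0_1 = 165; x_2 = 190; r_2 = 65; x0_3 = 330; y0_3 = 30; x0_4 = 90; y0_4 = 175; x1_4 = 170; y1_4 = 255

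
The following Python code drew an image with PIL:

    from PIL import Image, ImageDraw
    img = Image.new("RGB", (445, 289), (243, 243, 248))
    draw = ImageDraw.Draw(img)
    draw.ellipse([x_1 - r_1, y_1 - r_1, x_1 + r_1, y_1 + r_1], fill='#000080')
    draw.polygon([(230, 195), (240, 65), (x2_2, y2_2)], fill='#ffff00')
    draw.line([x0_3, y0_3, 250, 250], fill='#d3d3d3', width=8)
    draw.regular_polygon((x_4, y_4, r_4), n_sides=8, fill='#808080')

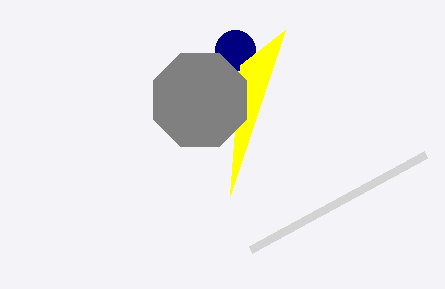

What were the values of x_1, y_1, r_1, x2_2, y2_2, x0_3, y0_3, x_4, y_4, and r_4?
x_1 = 235; y_1 = 50; r_1 = 20; x2_2 = 285; y2_2 = 30; x0_3 = 425; y0_3 = 155; x_4 = 200; y_4 = 100; r_4 = 50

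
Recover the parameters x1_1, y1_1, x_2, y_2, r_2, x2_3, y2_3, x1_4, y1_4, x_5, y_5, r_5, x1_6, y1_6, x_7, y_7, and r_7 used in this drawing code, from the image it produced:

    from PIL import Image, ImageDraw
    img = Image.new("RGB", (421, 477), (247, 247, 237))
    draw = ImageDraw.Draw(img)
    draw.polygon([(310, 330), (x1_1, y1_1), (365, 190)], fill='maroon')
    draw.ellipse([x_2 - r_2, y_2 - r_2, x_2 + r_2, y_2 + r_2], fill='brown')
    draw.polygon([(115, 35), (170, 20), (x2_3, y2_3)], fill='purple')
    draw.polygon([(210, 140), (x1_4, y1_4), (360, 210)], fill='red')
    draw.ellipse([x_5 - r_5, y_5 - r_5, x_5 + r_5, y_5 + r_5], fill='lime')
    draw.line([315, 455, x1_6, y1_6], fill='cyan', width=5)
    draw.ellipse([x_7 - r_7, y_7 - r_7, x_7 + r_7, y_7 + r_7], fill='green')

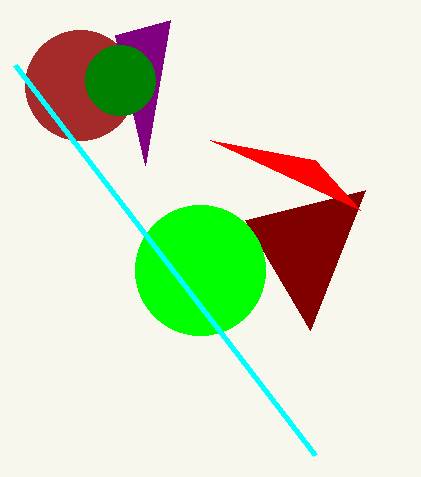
x1_1 = 245, y1_1 = 220, x_2 = 80, y_2 = 85, r_2 = 55, x2_3 = 145, y2_3 = 165, x1_4 = 315, y1_4 = 160, x_5 = 200, y_5 = 270, r_5 = 65, x1_6 = 15, y1_6 = 65, x_7 = 120, y_7 = 80, r_7 = 35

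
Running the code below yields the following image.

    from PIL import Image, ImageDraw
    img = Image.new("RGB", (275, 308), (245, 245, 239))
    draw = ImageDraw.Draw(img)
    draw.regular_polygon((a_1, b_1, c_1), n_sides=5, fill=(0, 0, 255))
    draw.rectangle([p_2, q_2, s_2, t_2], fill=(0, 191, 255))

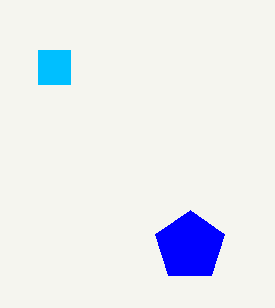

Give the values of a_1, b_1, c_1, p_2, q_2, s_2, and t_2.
a_1 = 190
b_1 = 246
c_1 = 36
p_2 = 38
q_2 = 50
s_2 = 70
t_2 = 84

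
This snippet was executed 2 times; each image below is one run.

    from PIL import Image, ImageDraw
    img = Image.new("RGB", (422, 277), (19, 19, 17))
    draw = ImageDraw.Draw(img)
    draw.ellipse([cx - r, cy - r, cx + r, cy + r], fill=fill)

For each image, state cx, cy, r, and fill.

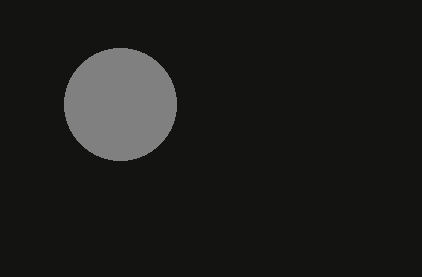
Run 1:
cx = 120, cy = 104, r = 56, fill = 'gray'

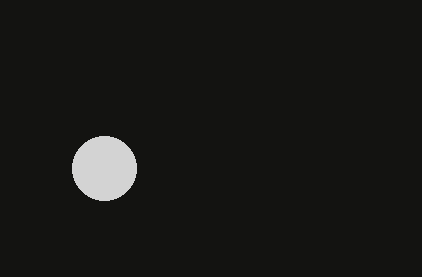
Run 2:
cx = 104
cy = 168
r = 32
fill = 'lightgray'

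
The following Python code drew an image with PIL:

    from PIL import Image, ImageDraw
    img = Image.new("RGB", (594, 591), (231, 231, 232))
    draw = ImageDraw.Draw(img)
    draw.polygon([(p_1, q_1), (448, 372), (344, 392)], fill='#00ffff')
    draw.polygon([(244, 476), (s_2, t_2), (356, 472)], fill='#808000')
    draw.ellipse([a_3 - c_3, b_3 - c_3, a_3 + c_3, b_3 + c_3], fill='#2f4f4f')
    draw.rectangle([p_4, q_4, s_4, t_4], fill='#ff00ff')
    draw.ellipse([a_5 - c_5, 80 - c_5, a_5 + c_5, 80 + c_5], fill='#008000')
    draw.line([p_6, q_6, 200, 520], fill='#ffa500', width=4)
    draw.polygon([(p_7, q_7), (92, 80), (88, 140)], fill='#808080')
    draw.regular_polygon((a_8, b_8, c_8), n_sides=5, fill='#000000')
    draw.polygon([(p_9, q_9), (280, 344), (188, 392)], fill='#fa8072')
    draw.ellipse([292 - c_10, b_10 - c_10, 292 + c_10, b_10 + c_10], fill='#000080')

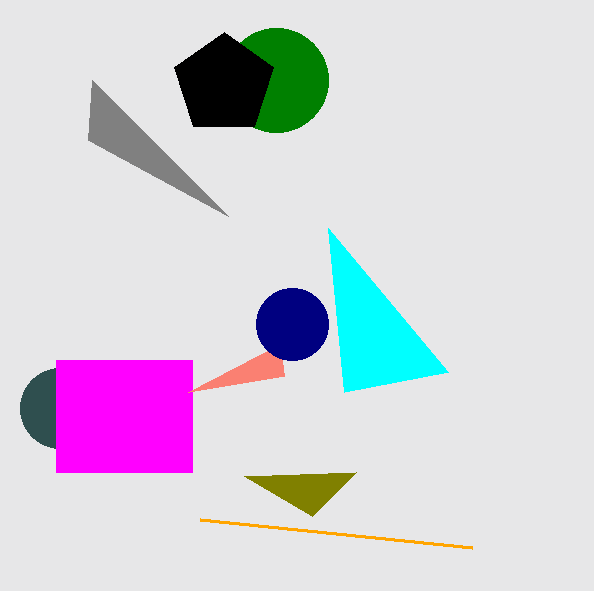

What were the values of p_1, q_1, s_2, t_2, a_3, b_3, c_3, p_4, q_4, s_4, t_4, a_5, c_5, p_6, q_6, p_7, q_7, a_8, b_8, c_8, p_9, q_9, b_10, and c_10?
p_1 = 328; q_1 = 228; s_2 = 312; t_2 = 516; a_3 = 60; b_3 = 408; c_3 = 40; p_4 = 56; q_4 = 360; s_4 = 192; t_4 = 472; a_5 = 276; c_5 = 52; p_6 = 472; q_6 = 548; p_7 = 228; q_7 = 216; a_8 = 224; b_8 = 84; c_8 = 52; p_9 = 284; q_9 = 376; b_10 = 324; c_10 = 36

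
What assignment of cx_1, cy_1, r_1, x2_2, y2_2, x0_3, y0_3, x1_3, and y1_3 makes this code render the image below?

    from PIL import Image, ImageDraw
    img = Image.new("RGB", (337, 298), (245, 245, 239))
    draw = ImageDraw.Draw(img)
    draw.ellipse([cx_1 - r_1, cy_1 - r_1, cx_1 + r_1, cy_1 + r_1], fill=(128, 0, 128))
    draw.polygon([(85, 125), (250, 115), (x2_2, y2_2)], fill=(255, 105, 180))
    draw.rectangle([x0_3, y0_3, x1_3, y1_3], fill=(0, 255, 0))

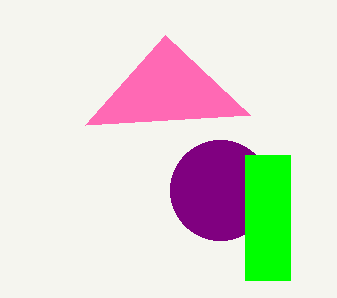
cx_1 = 220, cy_1 = 190, r_1 = 50, x2_2 = 165, y2_2 = 35, x0_3 = 245, y0_3 = 155, x1_3 = 290, y1_3 = 280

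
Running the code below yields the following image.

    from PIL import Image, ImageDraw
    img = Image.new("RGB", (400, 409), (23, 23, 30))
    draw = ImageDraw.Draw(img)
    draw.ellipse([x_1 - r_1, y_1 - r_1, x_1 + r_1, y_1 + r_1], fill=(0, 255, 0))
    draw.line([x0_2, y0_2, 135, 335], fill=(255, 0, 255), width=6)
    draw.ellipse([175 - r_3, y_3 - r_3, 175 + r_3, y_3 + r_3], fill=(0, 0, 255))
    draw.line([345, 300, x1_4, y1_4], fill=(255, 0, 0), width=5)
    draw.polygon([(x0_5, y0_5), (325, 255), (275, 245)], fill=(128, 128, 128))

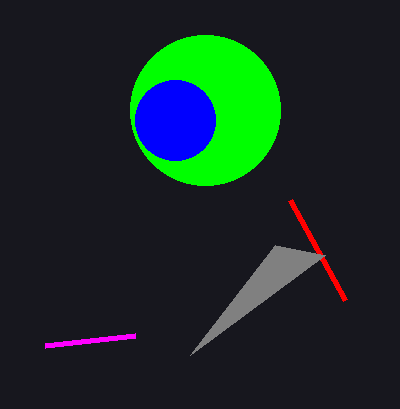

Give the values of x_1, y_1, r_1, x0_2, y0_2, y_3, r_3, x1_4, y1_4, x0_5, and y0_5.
x_1 = 205; y_1 = 110; r_1 = 75; x0_2 = 45; y0_2 = 345; y_3 = 120; r_3 = 40; x1_4 = 290; y1_4 = 200; x0_5 = 190; y0_5 = 355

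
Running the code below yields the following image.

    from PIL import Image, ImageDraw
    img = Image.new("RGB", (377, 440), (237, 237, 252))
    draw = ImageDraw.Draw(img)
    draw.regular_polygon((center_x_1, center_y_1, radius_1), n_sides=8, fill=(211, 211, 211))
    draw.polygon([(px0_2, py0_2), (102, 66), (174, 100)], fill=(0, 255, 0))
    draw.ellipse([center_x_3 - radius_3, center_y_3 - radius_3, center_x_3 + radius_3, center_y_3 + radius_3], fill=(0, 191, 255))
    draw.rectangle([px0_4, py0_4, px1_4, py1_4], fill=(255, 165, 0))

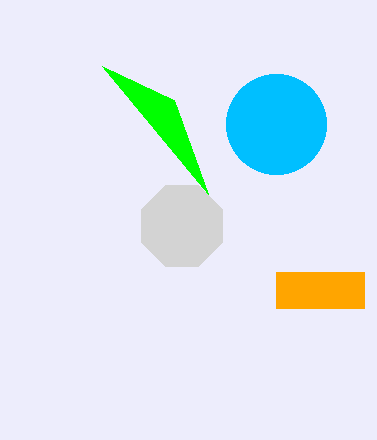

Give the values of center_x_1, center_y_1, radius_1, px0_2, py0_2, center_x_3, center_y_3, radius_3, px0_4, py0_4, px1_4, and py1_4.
center_x_1 = 182; center_y_1 = 226; radius_1 = 44; px0_2 = 208; py0_2 = 194; center_x_3 = 276; center_y_3 = 124; radius_3 = 50; px0_4 = 276; py0_4 = 272; px1_4 = 364; py1_4 = 308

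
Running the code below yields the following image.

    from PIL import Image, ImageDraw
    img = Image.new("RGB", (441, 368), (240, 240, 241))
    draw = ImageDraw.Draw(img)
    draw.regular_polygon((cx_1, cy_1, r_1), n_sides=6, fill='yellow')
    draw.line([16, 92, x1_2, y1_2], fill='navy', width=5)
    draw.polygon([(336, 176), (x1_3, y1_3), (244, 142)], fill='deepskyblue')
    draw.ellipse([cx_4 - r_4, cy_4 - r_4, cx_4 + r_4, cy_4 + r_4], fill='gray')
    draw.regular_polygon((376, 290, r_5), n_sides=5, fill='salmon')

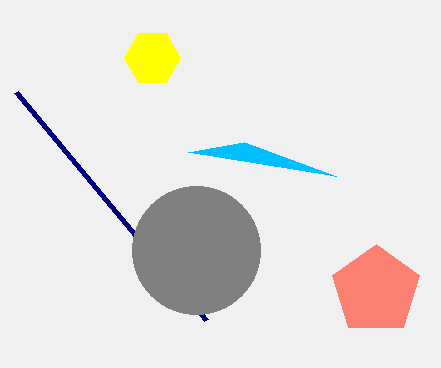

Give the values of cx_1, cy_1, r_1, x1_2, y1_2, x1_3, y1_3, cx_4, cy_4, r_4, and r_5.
cx_1 = 152
cy_1 = 58
r_1 = 28
x1_2 = 206
y1_2 = 320
x1_3 = 188
y1_3 = 152
cx_4 = 196
cy_4 = 250
r_4 = 64
r_5 = 46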